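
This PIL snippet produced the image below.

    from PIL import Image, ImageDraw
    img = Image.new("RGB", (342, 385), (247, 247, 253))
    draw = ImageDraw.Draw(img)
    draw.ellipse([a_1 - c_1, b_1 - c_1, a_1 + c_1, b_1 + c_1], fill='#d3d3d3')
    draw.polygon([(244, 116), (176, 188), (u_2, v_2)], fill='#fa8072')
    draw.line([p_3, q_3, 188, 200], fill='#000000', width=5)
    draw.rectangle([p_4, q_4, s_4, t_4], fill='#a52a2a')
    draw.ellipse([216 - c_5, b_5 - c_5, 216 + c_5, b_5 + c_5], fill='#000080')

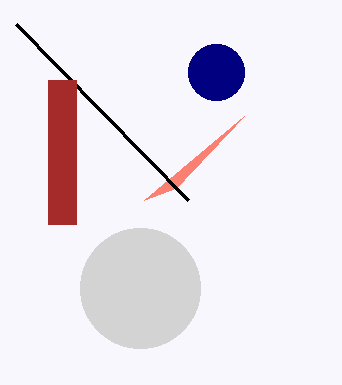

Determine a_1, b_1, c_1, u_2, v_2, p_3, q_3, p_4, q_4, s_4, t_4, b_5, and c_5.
a_1 = 140
b_1 = 288
c_1 = 60
u_2 = 144
v_2 = 200
p_3 = 16
q_3 = 24
p_4 = 48
q_4 = 80
s_4 = 76
t_4 = 224
b_5 = 72
c_5 = 28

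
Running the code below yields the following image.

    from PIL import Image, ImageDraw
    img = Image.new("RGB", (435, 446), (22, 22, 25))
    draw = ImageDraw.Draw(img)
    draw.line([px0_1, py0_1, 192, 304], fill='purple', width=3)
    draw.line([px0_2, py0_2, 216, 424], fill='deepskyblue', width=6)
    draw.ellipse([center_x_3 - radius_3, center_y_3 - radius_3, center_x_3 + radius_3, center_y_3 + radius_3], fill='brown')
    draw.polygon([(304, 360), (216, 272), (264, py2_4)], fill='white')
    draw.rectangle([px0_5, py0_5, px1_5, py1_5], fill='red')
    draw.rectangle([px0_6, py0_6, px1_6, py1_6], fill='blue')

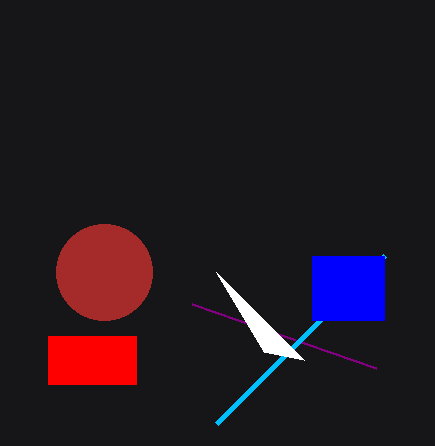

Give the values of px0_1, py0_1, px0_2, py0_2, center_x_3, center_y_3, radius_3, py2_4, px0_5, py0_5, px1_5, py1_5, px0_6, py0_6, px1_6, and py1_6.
px0_1 = 376; py0_1 = 368; px0_2 = 384; py0_2 = 256; center_x_3 = 104; center_y_3 = 272; radius_3 = 48; py2_4 = 352; px0_5 = 48; py0_5 = 336; px1_5 = 136; py1_5 = 384; px0_6 = 312; py0_6 = 256; px1_6 = 384; py1_6 = 320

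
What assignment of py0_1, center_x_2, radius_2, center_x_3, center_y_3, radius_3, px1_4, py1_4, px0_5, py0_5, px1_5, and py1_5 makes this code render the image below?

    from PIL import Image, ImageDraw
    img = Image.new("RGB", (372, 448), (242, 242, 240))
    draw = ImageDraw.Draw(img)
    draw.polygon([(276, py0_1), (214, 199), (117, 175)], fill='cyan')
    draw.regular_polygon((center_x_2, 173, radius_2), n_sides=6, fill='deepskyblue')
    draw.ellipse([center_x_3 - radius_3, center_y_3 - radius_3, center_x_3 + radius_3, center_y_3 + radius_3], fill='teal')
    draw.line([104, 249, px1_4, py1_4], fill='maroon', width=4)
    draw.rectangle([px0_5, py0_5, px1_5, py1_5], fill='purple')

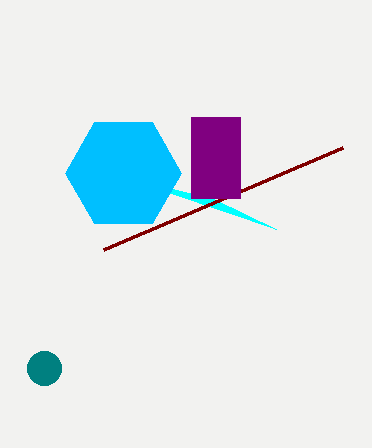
py0_1 = 229, center_x_2 = 123, radius_2 = 58, center_x_3 = 44, center_y_3 = 368, radius_3 = 17, px1_4 = 343, py1_4 = 147, px0_5 = 191, py0_5 = 117, px1_5 = 240, py1_5 = 198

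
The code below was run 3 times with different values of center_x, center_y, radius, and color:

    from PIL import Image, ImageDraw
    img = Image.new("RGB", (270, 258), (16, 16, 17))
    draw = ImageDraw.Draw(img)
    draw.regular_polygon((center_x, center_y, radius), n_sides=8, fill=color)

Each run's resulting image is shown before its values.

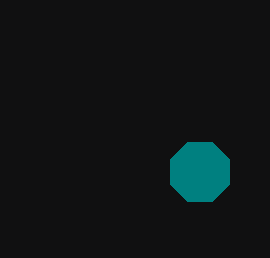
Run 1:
center_x = 200
center_y = 172
radius = 32
color = 'teal'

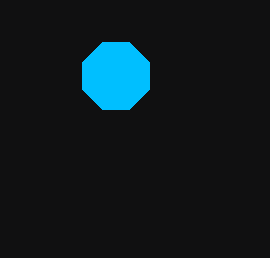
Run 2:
center_x = 116; center_y = 76; radius = 36; color = 'deepskyblue'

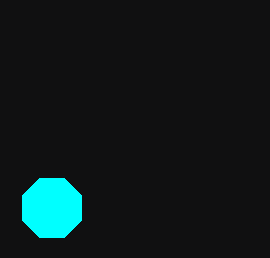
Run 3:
center_x = 52
center_y = 208
radius = 32
color = 'cyan'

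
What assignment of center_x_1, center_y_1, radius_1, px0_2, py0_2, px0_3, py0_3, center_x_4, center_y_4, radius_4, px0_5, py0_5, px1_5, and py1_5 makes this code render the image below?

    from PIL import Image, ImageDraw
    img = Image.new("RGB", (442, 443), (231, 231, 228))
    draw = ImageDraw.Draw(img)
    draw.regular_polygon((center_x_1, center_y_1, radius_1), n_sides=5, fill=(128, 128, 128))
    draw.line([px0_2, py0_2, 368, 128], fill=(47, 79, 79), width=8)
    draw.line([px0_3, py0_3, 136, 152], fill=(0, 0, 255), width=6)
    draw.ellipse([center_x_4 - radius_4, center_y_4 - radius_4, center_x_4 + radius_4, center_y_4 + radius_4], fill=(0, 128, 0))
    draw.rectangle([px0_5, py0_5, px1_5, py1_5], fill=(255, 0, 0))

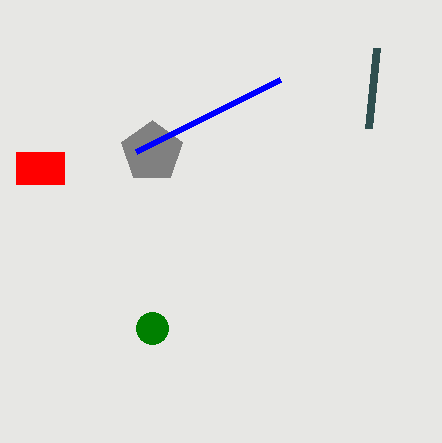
center_x_1 = 152
center_y_1 = 152
radius_1 = 32
px0_2 = 376
py0_2 = 48
px0_3 = 280
py0_3 = 80
center_x_4 = 152
center_y_4 = 328
radius_4 = 16
px0_5 = 16
py0_5 = 152
px1_5 = 64
py1_5 = 184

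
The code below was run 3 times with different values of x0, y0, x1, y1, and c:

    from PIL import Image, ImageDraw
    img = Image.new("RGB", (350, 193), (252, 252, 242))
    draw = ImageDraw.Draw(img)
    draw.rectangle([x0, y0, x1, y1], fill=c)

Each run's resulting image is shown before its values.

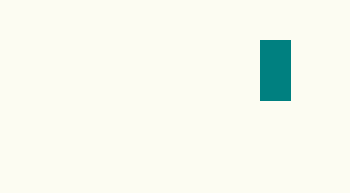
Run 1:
x0 = 260; y0 = 40; x1 = 290; y1 = 100; c = 'teal'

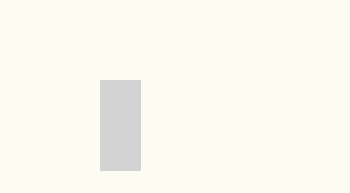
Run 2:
x0 = 100, y0 = 80, x1 = 140, y1 = 170, c = 'lightgray'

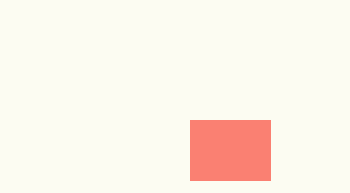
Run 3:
x0 = 190, y0 = 120, x1 = 270, y1 = 180, c = 'salmon'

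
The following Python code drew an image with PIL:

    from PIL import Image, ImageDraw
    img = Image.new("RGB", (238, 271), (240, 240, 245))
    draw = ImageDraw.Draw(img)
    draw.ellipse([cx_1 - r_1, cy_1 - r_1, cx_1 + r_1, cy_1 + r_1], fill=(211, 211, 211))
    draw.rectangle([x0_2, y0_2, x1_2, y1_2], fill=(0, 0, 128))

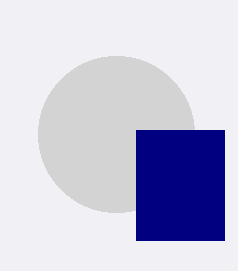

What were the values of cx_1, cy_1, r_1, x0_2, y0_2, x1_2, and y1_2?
cx_1 = 116, cy_1 = 134, r_1 = 78, x0_2 = 136, y0_2 = 130, x1_2 = 224, y1_2 = 240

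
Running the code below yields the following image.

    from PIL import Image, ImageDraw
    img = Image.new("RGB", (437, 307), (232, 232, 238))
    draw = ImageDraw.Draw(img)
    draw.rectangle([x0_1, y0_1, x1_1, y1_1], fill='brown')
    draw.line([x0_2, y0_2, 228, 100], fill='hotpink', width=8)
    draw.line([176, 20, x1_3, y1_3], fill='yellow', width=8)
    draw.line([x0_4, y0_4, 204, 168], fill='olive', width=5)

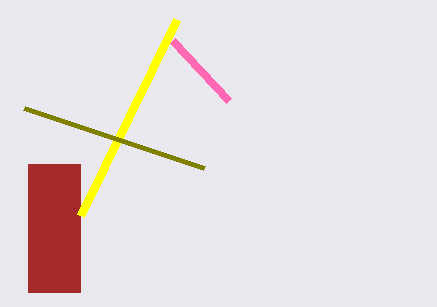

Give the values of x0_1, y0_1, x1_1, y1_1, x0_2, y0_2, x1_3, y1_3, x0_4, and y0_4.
x0_1 = 28
y0_1 = 164
x1_1 = 80
y1_1 = 292
x0_2 = 172
y0_2 = 40
x1_3 = 80
y1_3 = 216
x0_4 = 24
y0_4 = 108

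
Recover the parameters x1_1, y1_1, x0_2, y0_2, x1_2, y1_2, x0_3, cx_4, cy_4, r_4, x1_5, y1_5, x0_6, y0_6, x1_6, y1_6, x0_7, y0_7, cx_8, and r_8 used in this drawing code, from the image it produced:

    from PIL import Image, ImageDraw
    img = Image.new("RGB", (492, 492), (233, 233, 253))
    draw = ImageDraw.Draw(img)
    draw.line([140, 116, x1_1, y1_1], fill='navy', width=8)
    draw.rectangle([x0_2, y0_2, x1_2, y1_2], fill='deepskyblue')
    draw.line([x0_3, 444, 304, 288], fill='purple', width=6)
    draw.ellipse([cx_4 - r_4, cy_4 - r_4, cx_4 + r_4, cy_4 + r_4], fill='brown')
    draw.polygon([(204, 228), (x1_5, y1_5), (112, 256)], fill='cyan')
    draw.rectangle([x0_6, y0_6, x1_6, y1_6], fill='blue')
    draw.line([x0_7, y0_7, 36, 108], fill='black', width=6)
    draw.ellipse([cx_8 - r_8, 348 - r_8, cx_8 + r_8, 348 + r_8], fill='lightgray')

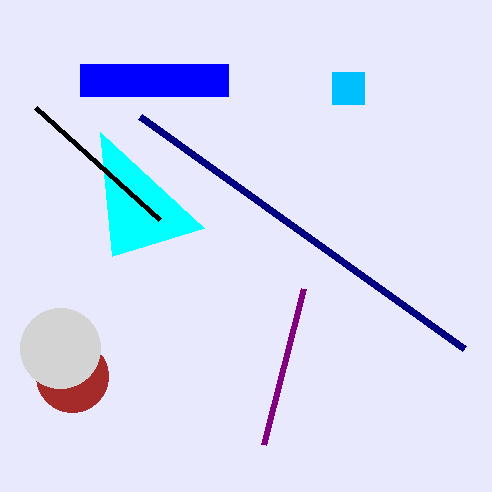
x1_1 = 464
y1_1 = 348
x0_2 = 332
y0_2 = 72
x1_2 = 364
y1_2 = 104
x0_3 = 264
cx_4 = 72
cy_4 = 376
r_4 = 36
x1_5 = 100
y1_5 = 132
x0_6 = 80
y0_6 = 64
x1_6 = 228
y1_6 = 96
x0_7 = 160
y0_7 = 220
cx_8 = 60
r_8 = 40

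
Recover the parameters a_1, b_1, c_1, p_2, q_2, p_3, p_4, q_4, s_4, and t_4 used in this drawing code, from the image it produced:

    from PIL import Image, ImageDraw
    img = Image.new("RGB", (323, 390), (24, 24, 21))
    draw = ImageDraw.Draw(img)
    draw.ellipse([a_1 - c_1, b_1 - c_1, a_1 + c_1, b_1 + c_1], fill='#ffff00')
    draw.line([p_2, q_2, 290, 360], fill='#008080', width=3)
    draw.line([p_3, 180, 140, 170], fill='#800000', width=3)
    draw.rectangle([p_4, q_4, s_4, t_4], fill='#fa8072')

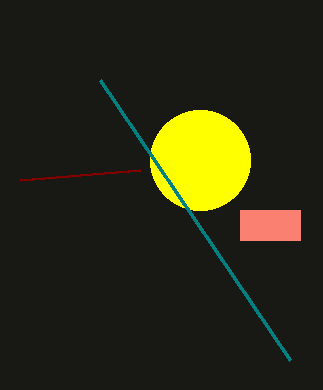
a_1 = 200; b_1 = 160; c_1 = 50; p_2 = 100; q_2 = 80; p_3 = 20; p_4 = 240; q_4 = 210; s_4 = 300; t_4 = 240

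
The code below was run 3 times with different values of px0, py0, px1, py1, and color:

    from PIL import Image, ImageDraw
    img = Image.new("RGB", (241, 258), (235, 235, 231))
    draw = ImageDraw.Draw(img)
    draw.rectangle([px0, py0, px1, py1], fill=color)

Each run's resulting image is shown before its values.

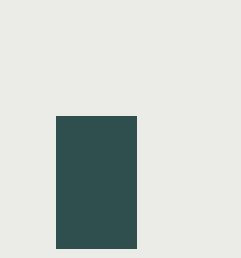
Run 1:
px0 = 56; py0 = 116; px1 = 136; py1 = 248; color = 'darkslategray'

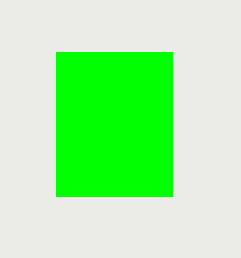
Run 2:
px0 = 56, py0 = 52, px1 = 172, py1 = 196, color = 'lime'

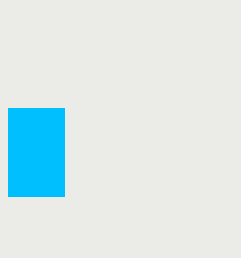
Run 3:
px0 = 8
py0 = 108
px1 = 64
py1 = 196
color = 'deepskyblue'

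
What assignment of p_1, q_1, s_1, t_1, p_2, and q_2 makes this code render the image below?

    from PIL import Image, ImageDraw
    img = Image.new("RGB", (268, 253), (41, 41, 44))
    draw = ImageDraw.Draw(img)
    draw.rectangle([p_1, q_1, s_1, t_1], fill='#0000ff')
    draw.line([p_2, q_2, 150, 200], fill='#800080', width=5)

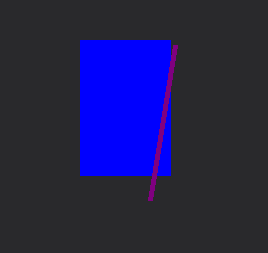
p_1 = 80, q_1 = 40, s_1 = 170, t_1 = 175, p_2 = 175, q_2 = 45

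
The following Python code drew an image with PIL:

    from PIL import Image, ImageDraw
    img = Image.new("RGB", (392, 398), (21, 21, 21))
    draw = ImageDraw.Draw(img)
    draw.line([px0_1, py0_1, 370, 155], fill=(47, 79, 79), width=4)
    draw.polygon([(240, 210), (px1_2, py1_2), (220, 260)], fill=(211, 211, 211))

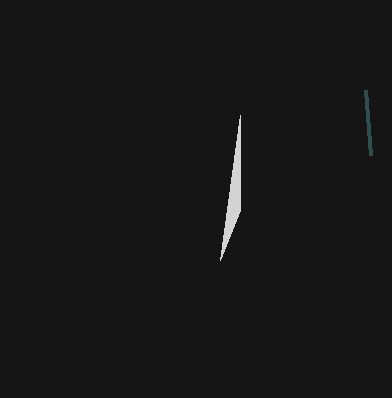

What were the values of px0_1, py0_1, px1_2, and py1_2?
px0_1 = 365, py0_1 = 90, px1_2 = 240, py1_2 = 115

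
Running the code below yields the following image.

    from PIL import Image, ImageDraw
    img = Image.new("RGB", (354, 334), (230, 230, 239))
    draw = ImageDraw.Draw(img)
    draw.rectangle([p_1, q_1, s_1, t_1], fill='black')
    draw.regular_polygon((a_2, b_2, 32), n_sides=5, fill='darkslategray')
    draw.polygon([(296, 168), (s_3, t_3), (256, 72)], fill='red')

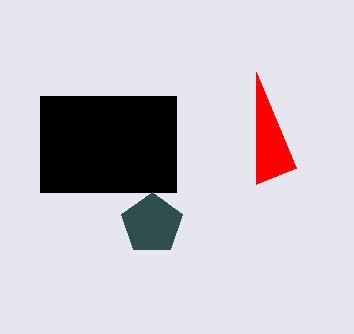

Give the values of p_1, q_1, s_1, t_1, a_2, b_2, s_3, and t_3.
p_1 = 40
q_1 = 96
s_1 = 176
t_1 = 192
a_2 = 152
b_2 = 224
s_3 = 256
t_3 = 184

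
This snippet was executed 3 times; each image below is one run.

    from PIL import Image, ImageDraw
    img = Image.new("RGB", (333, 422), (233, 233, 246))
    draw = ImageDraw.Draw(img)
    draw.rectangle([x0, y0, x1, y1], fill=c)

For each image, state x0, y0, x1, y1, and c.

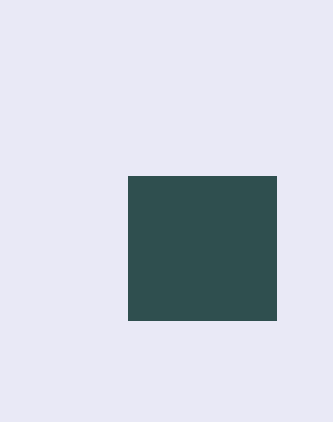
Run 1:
x0 = 128; y0 = 176; x1 = 276; y1 = 320; c = 'darkslategray'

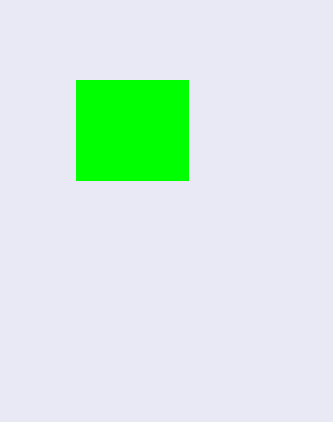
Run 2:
x0 = 76
y0 = 80
x1 = 188
y1 = 180
c = 'lime'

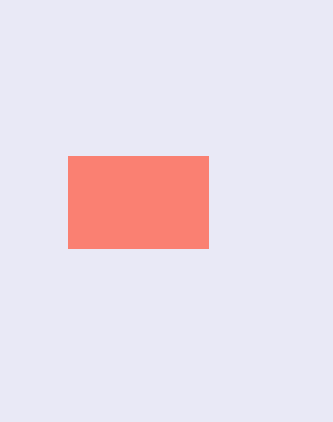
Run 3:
x0 = 68, y0 = 156, x1 = 208, y1 = 248, c = 'salmon'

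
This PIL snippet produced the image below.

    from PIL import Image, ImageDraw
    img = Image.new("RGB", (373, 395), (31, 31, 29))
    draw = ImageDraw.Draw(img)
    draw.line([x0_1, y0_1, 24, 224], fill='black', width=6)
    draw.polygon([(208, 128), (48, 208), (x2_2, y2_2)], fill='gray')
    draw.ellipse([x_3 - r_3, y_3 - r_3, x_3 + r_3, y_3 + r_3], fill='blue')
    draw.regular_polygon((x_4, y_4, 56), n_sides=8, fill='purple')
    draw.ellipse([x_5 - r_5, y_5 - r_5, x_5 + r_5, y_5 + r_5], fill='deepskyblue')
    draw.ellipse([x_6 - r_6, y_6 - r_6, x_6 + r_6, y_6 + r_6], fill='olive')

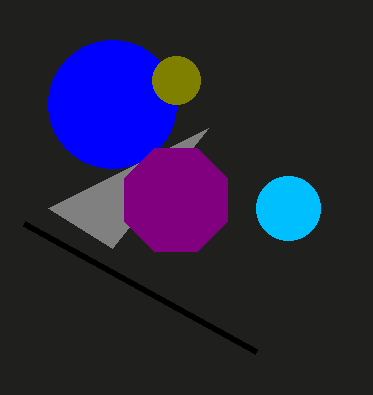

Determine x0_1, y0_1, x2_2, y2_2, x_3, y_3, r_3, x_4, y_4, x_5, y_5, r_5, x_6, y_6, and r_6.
x0_1 = 256; y0_1 = 352; x2_2 = 112; y2_2 = 248; x_3 = 112; y_3 = 104; r_3 = 64; x_4 = 176; y_4 = 200; x_5 = 288; y_5 = 208; r_5 = 32; x_6 = 176; y_6 = 80; r_6 = 24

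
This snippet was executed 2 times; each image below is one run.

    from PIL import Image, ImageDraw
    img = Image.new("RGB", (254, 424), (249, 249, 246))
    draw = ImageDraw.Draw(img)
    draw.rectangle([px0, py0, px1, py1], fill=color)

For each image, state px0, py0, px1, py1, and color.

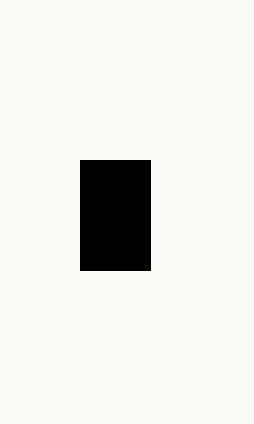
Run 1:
px0 = 80; py0 = 160; px1 = 150; py1 = 270; color = 'black'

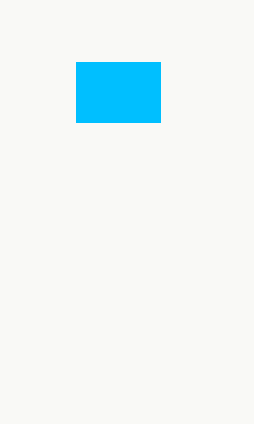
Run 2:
px0 = 76; py0 = 62; px1 = 160; py1 = 122; color = 'deepskyblue'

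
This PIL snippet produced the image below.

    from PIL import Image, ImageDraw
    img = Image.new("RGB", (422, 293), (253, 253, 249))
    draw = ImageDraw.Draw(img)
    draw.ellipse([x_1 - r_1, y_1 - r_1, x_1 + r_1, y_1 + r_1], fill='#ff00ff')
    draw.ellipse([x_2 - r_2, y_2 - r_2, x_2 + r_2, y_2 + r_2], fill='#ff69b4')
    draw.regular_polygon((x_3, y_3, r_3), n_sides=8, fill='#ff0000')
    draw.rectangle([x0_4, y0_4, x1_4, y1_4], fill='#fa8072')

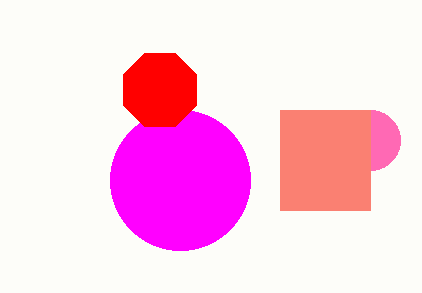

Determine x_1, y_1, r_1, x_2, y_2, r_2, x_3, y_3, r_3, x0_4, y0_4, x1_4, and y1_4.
x_1 = 180, y_1 = 180, r_1 = 70, x_2 = 370, y_2 = 140, r_2 = 30, x_3 = 160, y_3 = 90, r_3 = 40, x0_4 = 280, y0_4 = 110, x1_4 = 370, y1_4 = 210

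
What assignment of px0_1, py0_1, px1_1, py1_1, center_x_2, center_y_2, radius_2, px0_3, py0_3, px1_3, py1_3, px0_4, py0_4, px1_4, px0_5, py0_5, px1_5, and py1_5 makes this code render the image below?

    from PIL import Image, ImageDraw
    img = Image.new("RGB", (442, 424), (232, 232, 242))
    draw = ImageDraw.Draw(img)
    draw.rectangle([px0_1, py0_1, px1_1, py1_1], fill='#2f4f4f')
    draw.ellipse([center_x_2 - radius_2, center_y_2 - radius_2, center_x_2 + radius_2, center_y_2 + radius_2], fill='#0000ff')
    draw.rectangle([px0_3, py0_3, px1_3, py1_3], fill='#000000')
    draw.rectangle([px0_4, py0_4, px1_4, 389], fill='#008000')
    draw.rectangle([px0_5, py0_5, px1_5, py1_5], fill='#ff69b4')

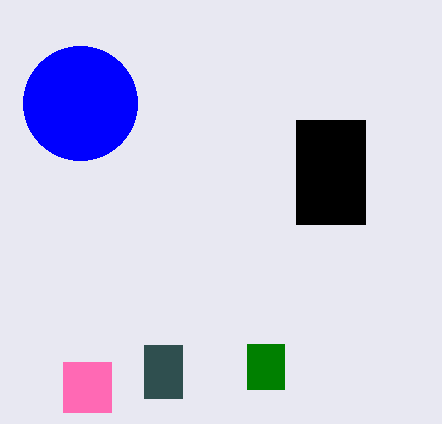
px0_1 = 144, py0_1 = 345, px1_1 = 182, py1_1 = 398, center_x_2 = 80, center_y_2 = 103, radius_2 = 57, px0_3 = 296, py0_3 = 120, px1_3 = 365, py1_3 = 224, px0_4 = 247, py0_4 = 344, px1_4 = 284, px0_5 = 63, py0_5 = 362, px1_5 = 111, py1_5 = 412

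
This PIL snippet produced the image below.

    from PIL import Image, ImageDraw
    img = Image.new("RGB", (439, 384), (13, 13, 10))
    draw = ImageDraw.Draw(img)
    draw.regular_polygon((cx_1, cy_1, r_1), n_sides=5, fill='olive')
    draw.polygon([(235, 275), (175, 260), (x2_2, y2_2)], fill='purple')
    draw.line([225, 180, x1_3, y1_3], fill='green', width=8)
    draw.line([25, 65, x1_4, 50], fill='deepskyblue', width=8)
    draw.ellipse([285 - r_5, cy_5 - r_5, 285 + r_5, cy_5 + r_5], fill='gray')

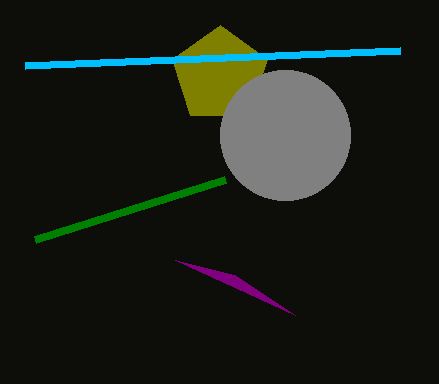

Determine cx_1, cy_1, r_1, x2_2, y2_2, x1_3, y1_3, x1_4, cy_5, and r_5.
cx_1 = 220; cy_1 = 75; r_1 = 50; x2_2 = 295; y2_2 = 315; x1_3 = 35; y1_3 = 240; x1_4 = 400; cy_5 = 135; r_5 = 65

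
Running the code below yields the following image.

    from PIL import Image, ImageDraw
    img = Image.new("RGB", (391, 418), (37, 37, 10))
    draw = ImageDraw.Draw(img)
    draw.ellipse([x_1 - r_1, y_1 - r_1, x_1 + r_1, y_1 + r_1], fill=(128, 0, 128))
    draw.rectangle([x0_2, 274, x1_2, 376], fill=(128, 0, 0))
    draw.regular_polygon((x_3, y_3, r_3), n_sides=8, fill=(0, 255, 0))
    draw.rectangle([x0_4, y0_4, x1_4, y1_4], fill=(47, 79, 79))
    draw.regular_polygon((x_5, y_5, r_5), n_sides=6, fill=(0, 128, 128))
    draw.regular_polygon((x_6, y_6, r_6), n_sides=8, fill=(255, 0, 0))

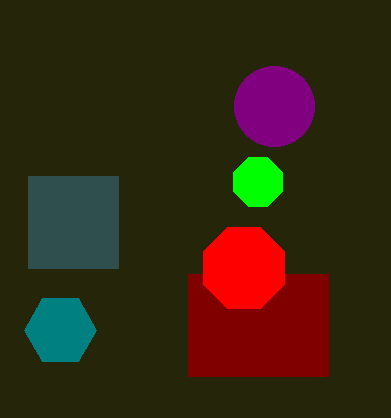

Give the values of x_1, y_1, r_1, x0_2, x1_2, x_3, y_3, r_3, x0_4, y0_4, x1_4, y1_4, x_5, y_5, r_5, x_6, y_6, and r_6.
x_1 = 274, y_1 = 106, r_1 = 40, x0_2 = 188, x1_2 = 328, x_3 = 258, y_3 = 182, r_3 = 26, x0_4 = 28, y0_4 = 176, x1_4 = 118, y1_4 = 268, x_5 = 60, y_5 = 330, r_5 = 36, x_6 = 244, y_6 = 268, r_6 = 44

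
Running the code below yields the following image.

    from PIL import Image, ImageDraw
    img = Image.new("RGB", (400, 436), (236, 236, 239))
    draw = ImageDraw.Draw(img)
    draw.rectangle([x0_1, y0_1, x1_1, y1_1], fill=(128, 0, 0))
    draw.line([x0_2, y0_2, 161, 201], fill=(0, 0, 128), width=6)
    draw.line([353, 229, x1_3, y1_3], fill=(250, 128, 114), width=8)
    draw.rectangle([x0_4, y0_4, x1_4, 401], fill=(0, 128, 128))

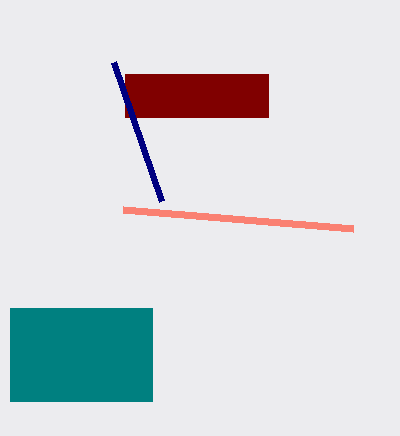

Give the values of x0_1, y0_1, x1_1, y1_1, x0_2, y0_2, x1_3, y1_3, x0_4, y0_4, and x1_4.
x0_1 = 125
y0_1 = 74
x1_1 = 268
y1_1 = 117
x0_2 = 113
y0_2 = 62
x1_3 = 123
y1_3 = 210
x0_4 = 10
y0_4 = 308
x1_4 = 152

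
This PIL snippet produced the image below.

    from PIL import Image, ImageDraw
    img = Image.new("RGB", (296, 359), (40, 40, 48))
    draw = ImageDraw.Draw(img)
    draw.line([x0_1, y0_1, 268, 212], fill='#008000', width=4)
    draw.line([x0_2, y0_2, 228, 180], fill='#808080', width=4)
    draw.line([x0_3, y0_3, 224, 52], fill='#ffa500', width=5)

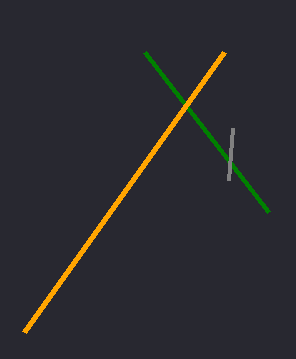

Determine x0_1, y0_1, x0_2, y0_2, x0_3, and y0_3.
x0_1 = 144; y0_1 = 52; x0_2 = 232; y0_2 = 128; x0_3 = 24; y0_3 = 332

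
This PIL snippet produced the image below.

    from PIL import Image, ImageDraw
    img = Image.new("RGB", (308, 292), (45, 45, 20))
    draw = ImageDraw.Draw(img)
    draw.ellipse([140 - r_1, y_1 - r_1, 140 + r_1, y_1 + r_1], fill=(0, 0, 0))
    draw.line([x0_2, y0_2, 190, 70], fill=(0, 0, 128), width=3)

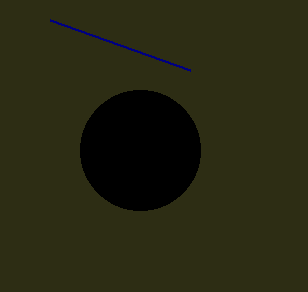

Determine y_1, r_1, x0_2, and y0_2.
y_1 = 150, r_1 = 60, x0_2 = 50, y0_2 = 20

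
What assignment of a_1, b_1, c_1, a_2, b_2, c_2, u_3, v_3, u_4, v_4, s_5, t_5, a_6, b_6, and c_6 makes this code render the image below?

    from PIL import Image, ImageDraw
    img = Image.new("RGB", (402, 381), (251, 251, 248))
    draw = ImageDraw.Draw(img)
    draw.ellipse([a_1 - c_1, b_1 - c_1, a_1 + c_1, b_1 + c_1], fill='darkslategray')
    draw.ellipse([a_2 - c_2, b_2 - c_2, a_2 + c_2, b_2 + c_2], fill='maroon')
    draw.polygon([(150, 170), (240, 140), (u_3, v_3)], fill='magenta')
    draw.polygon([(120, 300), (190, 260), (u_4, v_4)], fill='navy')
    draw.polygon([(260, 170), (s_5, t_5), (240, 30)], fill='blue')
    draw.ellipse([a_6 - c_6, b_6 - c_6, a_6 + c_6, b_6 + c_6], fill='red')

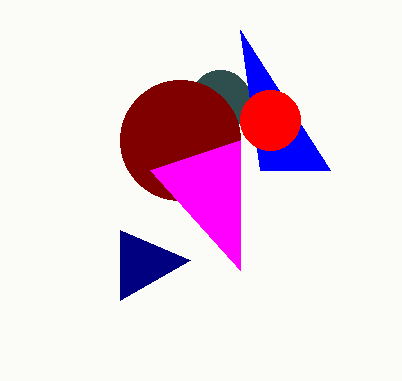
a_1 = 220, b_1 = 100, c_1 = 30, a_2 = 180, b_2 = 140, c_2 = 60, u_3 = 240, v_3 = 270, u_4 = 120, v_4 = 230, s_5 = 330, t_5 = 170, a_6 = 270, b_6 = 120, c_6 = 30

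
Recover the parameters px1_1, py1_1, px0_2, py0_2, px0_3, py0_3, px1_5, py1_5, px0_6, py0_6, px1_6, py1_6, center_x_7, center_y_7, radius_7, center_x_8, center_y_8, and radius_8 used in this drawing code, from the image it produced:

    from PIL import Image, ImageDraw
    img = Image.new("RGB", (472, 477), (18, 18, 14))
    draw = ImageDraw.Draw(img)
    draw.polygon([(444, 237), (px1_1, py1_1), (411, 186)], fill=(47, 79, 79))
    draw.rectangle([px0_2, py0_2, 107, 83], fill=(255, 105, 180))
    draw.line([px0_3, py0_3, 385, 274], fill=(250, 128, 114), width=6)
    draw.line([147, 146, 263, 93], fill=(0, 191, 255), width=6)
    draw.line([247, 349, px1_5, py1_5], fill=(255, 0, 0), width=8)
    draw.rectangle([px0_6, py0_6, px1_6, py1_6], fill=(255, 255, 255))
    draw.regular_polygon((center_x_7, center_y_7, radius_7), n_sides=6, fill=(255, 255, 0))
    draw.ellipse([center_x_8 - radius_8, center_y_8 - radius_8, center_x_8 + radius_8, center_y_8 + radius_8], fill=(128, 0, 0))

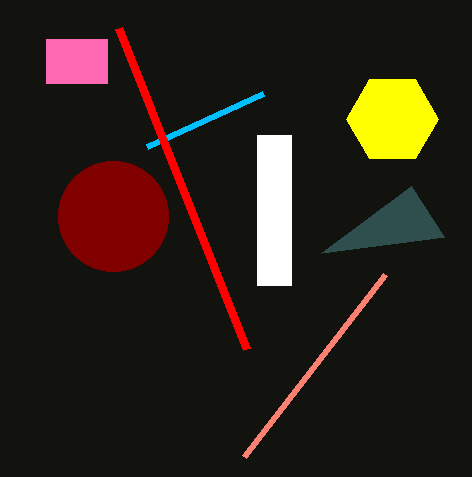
px1_1 = 321; py1_1 = 253; px0_2 = 46; py0_2 = 39; px0_3 = 244; py0_3 = 456; px1_5 = 119; py1_5 = 28; px0_6 = 257; py0_6 = 135; px1_6 = 291; py1_6 = 285; center_x_7 = 392; center_y_7 = 119; radius_7 = 46; center_x_8 = 113; center_y_8 = 216; radius_8 = 55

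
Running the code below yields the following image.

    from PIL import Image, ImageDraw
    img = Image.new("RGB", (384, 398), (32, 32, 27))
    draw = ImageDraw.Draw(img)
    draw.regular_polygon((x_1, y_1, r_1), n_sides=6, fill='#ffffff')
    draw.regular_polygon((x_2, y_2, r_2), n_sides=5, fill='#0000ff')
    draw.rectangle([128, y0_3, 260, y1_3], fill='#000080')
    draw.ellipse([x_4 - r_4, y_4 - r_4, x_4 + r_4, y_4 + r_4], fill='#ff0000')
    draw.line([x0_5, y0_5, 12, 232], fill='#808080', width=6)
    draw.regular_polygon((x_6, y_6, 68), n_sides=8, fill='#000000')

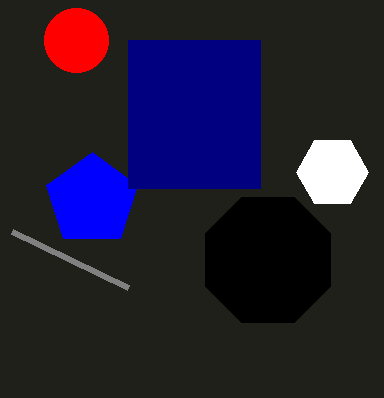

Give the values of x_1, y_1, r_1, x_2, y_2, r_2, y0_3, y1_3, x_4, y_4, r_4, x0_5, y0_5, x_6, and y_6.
x_1 = 332; y_1 = 172; r_1 = 36; x_2 = 92; y_2 = 200; r_2 = 48; y0_3 = 40; y1_3 = 188; x_4 = 76; y_4 = 40; r_4 = 32; x0_5 = 128; y0_5 = 288; x_6 = 268; y_6 = 260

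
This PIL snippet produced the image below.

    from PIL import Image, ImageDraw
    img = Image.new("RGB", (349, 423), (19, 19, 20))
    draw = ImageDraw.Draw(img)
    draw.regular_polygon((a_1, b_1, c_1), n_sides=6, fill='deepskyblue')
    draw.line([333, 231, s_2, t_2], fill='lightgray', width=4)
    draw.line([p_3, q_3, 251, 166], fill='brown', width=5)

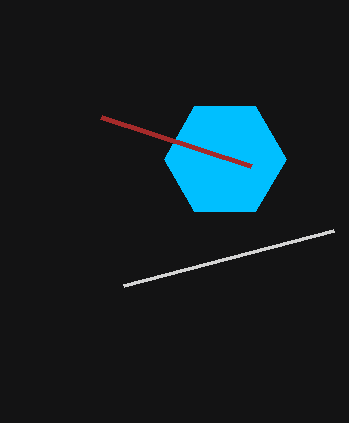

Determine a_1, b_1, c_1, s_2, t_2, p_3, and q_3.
a_1 = 225, b_1 = 159, c_1 = 61, s_2 = 123, t_2 = 286, p_3 = 101, q_3 = 117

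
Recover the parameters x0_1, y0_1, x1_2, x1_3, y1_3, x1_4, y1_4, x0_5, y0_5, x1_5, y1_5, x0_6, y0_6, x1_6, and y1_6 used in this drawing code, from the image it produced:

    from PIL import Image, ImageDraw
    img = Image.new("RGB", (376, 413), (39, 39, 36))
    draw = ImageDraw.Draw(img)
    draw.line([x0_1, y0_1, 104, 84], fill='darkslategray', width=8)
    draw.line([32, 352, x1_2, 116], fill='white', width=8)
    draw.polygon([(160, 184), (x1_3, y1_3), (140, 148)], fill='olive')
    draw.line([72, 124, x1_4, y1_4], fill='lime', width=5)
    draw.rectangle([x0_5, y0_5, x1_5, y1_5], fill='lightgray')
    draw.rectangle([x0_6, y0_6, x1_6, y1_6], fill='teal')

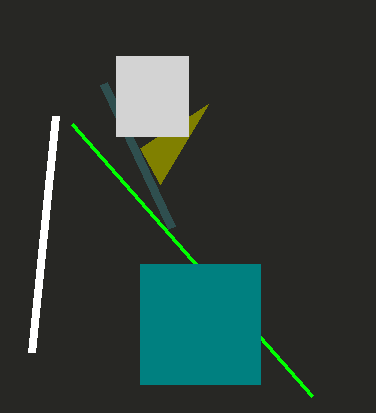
x0_1 = 172; y0_1 = 228; x1_2 = 56; x1_3 = 208; y1_3 = 104; x1_4 = 312; y1_4 = 396; x0_5 = 116; y0_5 = 56; x1_5 = 188; y1_5 = 136; x0_6 = 140; y0_6 = 264; x1_6 = 260; y1_6 = 384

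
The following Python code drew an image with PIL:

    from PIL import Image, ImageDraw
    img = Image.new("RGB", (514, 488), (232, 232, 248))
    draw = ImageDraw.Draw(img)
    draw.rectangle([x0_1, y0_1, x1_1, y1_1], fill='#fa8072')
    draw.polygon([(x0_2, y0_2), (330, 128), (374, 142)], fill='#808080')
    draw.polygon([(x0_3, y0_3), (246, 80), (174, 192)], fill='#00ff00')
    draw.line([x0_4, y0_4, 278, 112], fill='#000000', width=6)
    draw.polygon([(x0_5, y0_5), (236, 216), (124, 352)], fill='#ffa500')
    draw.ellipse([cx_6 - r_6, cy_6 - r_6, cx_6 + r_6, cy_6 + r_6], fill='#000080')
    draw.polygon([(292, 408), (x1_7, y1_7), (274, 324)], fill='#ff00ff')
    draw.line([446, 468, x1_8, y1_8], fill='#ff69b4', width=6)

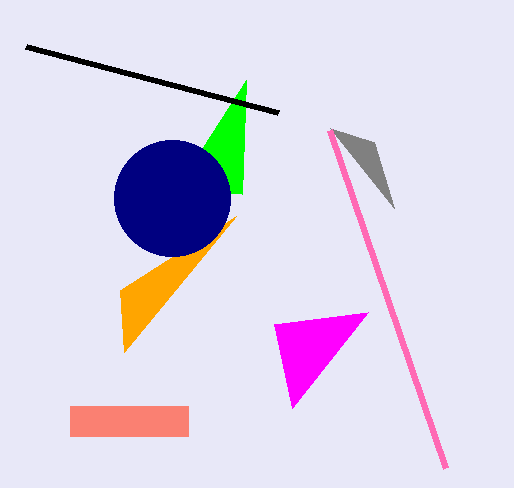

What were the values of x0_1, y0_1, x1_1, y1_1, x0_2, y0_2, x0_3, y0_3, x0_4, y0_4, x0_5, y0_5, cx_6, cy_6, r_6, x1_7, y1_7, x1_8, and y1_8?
x0_1 = 70
y0_1 = 406
x1_1 = 188
y1_1 = 436
x0_2 = 394
y0_2 = 208
x0_3 = 242
y0_3 = 194
x0_4 = 26
y0_4 = 46
x0_5 = 120
y0_5 = 290
cx_6 = 172
cy_6 = 198
r_6 = 58
x1_7 = 368
y1_7 = 312
x1_8 = 330
y1_8 = 130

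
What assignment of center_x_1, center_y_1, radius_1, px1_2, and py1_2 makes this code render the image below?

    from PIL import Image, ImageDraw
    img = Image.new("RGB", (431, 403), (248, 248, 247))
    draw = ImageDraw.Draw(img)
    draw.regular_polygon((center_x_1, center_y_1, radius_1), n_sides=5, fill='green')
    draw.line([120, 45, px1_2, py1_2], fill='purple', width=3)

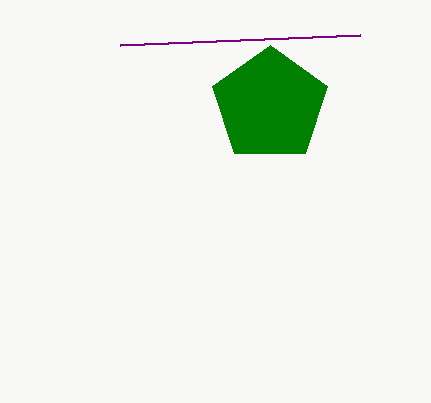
center_x_1 = 270
center_y_1 = 105
radius_1 = 60
px1_2 = 360
py1_2 = 35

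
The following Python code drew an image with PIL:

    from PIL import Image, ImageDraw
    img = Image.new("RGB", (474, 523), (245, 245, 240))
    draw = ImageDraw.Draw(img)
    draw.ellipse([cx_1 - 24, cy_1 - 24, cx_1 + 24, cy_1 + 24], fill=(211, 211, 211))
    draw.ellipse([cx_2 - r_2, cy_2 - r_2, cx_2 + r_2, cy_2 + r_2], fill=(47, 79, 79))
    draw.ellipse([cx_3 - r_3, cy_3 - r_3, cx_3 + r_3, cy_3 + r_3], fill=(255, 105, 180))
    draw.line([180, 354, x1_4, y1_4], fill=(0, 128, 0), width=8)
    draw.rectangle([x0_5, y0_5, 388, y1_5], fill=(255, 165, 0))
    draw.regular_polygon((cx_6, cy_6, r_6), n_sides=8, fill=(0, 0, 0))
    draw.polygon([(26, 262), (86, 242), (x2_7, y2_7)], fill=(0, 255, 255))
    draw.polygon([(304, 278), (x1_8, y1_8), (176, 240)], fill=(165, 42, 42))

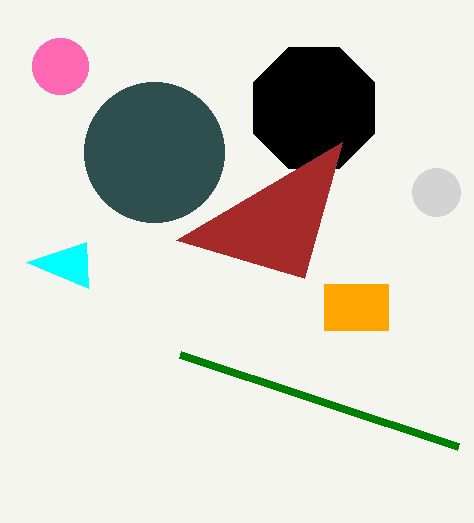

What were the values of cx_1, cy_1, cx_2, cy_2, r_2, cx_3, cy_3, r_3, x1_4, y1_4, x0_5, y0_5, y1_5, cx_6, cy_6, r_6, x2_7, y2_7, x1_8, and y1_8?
cx_1 = 436; cy_1 = 192; cx_2 = 154; cy_2 = 152; r_2 = 70; cx_3 = 60; cy_3 = 66; r_3 = 28; x1_4 = 458; y1_4 = 446; x0_5 = 324; y0_5 = 284; y1_5 = 330; cx_6 = 314; cy_6 = 108; r_6 = 66; x2_7 = 88; y2_7 = 288; x1_8 = 342; y1_8 = 142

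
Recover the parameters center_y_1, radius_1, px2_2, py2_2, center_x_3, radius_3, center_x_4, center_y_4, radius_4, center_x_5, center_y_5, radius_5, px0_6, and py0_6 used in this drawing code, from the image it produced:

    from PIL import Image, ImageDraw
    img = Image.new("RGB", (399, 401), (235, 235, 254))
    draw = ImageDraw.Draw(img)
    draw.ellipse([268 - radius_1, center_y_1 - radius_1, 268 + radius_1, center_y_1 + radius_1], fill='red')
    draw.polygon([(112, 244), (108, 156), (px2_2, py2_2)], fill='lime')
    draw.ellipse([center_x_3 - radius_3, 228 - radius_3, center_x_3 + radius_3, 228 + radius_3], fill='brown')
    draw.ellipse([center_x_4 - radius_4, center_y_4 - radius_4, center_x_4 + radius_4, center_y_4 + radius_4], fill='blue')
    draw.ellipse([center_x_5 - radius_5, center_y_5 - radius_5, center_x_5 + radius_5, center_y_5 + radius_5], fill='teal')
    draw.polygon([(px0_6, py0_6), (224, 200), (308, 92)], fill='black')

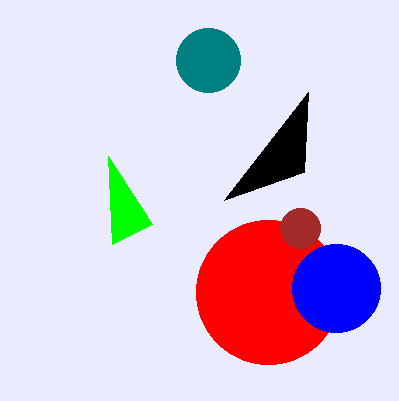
center_y_1 = 292
radius_1 = 72
px2_2 = 152
py2_2 = 224
center_x_3 = 300
radius_3 = 20
center_x_4 = 336
center_y_4 = 288
radius_4 = 44
center_x_5 = 208
center_y_5 = 60
radius_5 = 32
px0_6 = 304
py0_6 = 172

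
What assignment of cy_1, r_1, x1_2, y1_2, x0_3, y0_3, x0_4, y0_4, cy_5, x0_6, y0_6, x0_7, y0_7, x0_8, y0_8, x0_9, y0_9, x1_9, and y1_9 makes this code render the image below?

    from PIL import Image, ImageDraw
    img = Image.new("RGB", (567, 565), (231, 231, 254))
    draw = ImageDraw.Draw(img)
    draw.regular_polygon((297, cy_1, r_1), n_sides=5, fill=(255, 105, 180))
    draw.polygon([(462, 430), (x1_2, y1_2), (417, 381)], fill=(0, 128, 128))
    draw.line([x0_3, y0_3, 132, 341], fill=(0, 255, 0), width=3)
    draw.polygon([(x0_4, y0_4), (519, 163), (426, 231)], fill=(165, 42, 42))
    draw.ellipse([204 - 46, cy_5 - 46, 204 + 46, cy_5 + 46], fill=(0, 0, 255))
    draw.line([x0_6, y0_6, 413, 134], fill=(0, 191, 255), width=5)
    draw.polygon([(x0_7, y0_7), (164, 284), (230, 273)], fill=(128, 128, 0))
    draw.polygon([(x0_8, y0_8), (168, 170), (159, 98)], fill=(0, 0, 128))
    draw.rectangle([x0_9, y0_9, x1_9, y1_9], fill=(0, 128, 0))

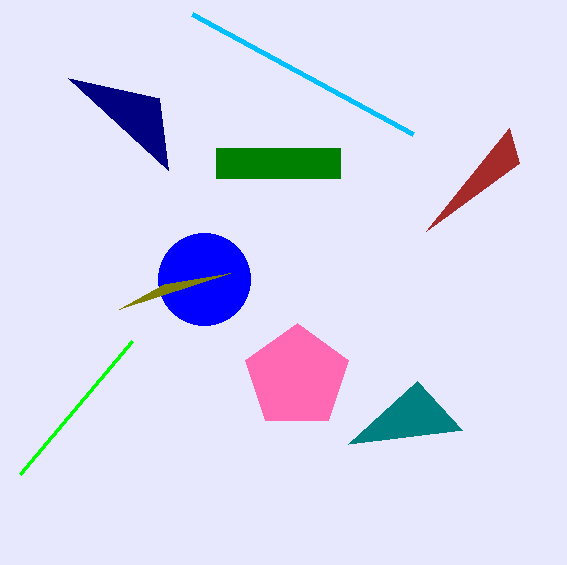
cy_1 = 377
r_1 = 54
x1_2 = 348
y1_2 = 444
x0_3 = 20
y0_3 = 474
x0_4 = 509
y0_4 = 128
cy_5 = 279
x0_6 = 192
y0_6 = 14
x0_7 = 119
y0_7 = 309
x0_8 = 68
y0_8 = 78
x0_9 = 216
y0_9 = 148
x1_9 = 340
y1_9 = 178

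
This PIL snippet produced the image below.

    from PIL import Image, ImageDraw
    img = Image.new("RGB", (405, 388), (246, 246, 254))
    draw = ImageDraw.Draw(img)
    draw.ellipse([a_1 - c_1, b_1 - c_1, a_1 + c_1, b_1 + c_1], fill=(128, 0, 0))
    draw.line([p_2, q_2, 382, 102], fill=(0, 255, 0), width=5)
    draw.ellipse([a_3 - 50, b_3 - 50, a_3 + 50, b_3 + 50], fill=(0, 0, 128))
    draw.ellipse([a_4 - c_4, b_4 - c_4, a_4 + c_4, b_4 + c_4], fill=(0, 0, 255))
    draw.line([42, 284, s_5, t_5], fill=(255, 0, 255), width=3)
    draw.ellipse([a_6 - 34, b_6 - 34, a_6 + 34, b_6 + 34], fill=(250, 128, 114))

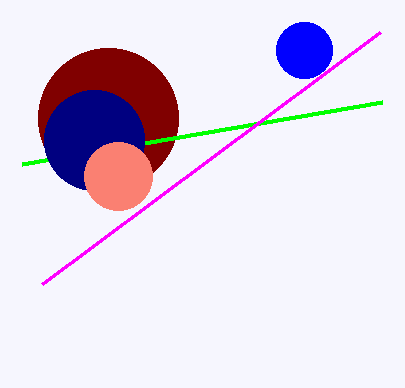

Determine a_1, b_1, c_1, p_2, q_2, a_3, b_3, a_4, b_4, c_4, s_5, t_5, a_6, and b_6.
a_1 = 108; b_1 = 118; c_1 = 70; p_2 = 22; q_2 = 164; a_3 = 94; b_3 = 140; a_4 = 304; b_4 = 50; c_4 = 28; s_5 = 380; t_5 = 32; a_6 = 118; b_6 = 176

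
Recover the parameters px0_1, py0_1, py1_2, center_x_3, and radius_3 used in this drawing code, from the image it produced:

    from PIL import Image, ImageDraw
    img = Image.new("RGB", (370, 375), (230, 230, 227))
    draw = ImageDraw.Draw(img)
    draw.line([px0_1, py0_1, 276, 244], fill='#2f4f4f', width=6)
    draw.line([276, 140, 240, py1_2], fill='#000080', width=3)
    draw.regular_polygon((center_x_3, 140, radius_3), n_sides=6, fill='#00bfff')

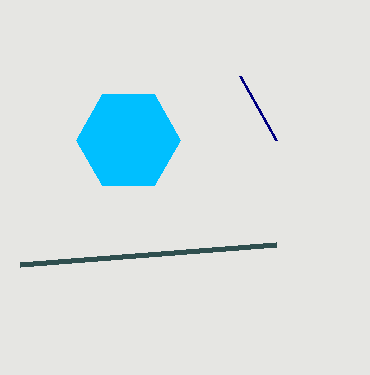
px0_1 = 20; py0_1 = 264; py1_2 = 76; center_x_3 = 128; radius_3 = 52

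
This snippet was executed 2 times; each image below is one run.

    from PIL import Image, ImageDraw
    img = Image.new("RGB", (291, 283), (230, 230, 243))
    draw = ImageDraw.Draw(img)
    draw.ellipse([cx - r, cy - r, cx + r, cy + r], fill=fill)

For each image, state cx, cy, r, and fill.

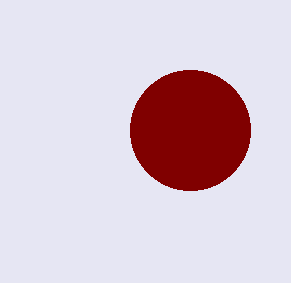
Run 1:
cx = 190
cy = 130
r = 60
fill = 'maroon'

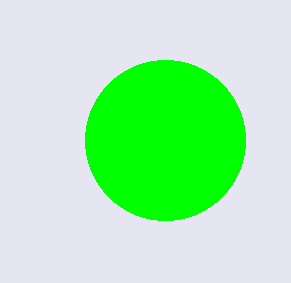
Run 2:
cx = 165
cy = 140
r = 80
fill = 'lime'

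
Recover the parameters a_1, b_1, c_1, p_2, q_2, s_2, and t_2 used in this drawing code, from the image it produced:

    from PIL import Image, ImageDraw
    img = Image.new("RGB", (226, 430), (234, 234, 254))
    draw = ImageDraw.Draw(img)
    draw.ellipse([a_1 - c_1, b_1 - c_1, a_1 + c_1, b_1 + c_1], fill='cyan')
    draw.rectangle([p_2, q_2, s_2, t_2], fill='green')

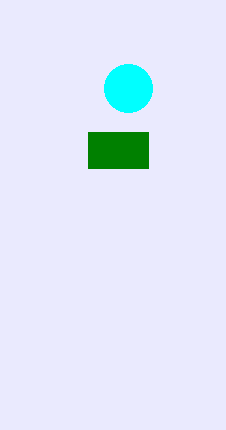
a_1 = 128, b_1 = 88, c_1 = 24, p_2 = 88, q_2 = 132, s_2 = 148, t_2 = 168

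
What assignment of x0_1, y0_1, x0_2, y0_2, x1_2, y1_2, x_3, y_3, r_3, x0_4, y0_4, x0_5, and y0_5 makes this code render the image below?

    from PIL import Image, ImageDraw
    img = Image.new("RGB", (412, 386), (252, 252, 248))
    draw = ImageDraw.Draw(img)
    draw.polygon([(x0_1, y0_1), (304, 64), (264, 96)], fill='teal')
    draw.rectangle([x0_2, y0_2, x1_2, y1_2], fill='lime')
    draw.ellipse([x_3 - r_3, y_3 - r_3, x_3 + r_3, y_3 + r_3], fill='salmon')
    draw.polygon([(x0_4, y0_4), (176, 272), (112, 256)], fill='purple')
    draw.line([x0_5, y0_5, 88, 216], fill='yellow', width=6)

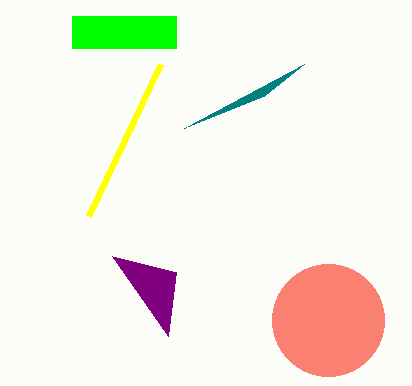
x0_1 = 184
y0_1 = 128
x0_2 = 72
y0_2 = 16
x1_2 = 176
y1_2 = 48
x_3 = 328
y_3 = 320
r_3 = 56
x0_4 = 168
y0_4 = 336
x0_5 = 160
y0_5 = 64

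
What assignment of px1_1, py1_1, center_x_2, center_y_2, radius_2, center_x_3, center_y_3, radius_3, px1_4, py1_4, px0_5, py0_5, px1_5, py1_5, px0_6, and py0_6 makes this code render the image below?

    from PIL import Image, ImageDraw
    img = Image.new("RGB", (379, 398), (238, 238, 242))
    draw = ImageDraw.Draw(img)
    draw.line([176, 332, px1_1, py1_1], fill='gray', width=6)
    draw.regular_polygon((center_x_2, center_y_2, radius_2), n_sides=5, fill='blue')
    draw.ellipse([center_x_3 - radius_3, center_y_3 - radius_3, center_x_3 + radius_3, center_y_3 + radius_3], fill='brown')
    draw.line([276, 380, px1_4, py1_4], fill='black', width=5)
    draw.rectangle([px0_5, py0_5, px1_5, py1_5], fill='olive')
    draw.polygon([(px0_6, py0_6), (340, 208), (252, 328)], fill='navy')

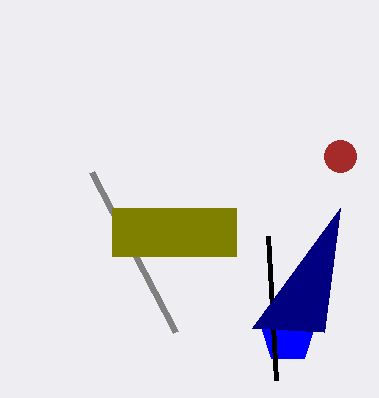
px1_1 = 92, py1_1 = 172, center_x_2 = 288, center_y_2 = 336, radius_2 = 28, center_x_3 = 340, center_y_3 = 156, radius_3 = 16, px1_4 = 268, py1_4 = 236, px0_5 = 112, py0_5 = 208, px1_5 = 236, py1_5 = 256, px0_6 = 324, py0_6 = 332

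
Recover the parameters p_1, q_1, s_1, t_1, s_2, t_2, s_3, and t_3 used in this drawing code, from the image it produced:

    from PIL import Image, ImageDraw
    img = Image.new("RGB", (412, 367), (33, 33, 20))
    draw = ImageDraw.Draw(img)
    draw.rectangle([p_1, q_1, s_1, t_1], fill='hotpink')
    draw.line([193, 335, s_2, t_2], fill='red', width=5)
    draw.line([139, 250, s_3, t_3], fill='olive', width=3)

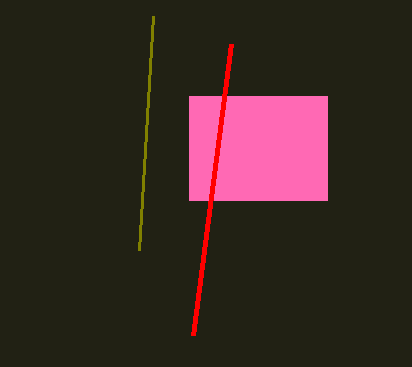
p_1 = 189, q_1 = 96, s_1 = 327, t_1 = 200, s_2 = 231, t_2 = 44, s_3 = 153, t_3 = 16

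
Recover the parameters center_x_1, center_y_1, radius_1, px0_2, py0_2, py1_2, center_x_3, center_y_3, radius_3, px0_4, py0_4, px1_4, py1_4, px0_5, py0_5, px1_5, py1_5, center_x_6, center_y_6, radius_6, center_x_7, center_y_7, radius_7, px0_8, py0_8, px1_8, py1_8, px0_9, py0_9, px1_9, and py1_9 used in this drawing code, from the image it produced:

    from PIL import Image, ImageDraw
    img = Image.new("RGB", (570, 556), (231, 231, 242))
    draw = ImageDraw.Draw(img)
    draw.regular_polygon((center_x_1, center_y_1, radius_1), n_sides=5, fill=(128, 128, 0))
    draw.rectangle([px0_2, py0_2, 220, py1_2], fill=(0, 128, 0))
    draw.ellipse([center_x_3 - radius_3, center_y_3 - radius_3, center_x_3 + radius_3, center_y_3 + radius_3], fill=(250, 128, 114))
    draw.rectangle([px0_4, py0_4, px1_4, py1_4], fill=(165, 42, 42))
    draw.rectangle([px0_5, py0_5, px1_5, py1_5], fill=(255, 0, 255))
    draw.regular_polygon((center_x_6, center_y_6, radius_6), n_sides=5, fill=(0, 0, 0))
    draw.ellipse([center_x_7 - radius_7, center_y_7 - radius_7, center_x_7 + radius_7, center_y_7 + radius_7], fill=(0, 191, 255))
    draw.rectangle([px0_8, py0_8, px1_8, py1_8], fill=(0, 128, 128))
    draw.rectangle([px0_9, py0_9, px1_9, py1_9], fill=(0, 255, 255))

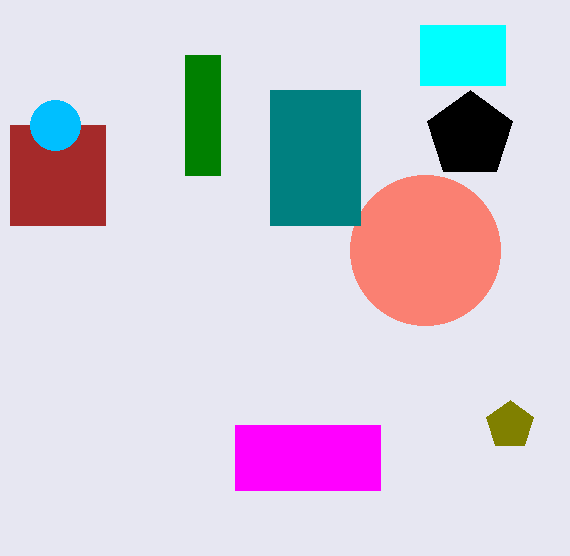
center_x_1 = 510; center_y_1 = 425; radius_1 = 25; px0_2 = 185; py0_2 = 55; py1_2 = 175; center_x_3 = 425; center_y_3 = 250; radius_3 = 75; px0_4 = 10; py0_4 = 125; px1_4 = 105; py1_4 = 225; px0_5 = 235; py0_5 = 425; px1_5 = 380; py1_5 = 490; center_x_6 = 470; center_y_6 = 135; radius_6 = 45; center_x_7 = 55; center_y_7 = 125; radius_7 = 25; px0_8 = 270; py0_8 = 90; px1_8 = 360; py1_8 = 225; px0_9 = 420; py0_9 = 25; px1_9 = 505; py1_9 = 85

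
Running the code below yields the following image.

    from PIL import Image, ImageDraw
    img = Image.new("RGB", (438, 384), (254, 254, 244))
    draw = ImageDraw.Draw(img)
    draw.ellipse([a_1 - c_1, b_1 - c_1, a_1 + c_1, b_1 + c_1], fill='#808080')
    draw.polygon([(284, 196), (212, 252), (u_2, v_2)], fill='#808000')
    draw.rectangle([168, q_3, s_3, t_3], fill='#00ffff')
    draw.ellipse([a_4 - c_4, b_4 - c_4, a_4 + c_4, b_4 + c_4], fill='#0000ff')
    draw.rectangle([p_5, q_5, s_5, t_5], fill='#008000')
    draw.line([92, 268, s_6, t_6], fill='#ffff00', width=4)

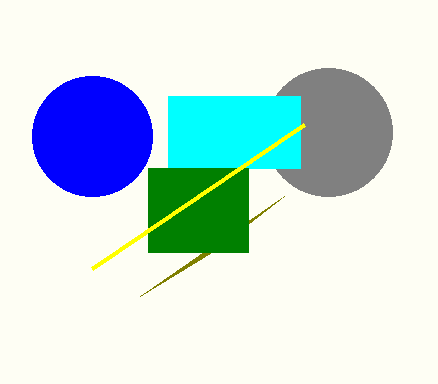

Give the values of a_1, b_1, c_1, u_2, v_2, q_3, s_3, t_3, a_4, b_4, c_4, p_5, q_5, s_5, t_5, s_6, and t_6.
a_1 = 328
b_1 = 132
c_1 = 64
u_2 = 140
v_2 = 296
q_3 = 96
s_3 = 300
t_3 = 168
a_4 = 92
b_4 = 136
c_4 = 60
p_5 = 148
q_5 = 168
s_5 = 248
t_5 = 252
s_6 = 304
t_6 = 124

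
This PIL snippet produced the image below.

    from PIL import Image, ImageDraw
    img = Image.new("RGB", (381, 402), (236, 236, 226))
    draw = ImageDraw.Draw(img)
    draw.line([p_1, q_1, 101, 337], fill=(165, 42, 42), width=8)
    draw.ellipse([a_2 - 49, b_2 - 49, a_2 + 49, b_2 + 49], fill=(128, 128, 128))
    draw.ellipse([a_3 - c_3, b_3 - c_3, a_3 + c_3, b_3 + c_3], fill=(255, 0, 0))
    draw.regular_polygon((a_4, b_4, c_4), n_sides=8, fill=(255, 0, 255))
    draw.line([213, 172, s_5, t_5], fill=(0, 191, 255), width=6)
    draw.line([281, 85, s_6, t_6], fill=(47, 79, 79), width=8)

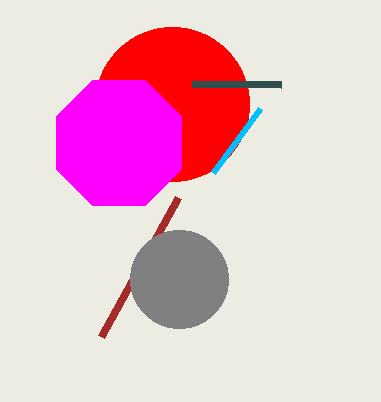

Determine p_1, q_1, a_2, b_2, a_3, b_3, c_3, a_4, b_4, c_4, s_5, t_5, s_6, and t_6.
p_1 = 178
q_1 = 198
a_2 = 179
b_2 = 279
a_3 = 172
b_3 = 104
c_3 = 77
a_4 = 119
b_4 = 143
c_4 = 68
s_5 = 260
t_5 = 108
s_6 = 192
t_6 = 84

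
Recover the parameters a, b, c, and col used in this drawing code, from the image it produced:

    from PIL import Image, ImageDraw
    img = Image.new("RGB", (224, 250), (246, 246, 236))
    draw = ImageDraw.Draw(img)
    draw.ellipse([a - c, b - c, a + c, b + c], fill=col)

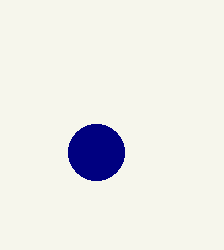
a = 96
b = 152
c = 28
col = 'navy'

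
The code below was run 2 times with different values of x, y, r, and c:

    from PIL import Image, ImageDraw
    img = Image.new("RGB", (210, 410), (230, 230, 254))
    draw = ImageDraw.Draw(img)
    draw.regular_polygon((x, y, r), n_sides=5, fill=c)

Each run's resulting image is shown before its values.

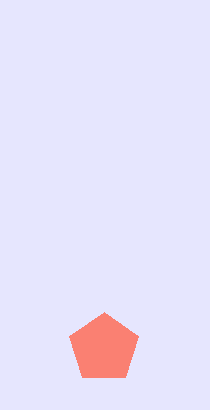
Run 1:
x = 104; y = 348; r = 36; c = 'salmon'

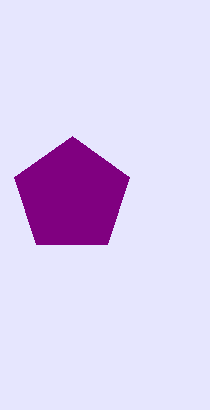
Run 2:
x = 72
y = 196
r = 60
c = 'purple'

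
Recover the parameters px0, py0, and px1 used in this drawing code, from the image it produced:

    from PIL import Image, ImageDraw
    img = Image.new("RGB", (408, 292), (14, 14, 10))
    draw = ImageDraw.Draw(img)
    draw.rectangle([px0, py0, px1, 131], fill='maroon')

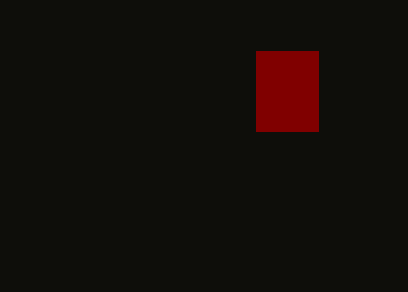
px0 = 256
py0 = 51
px1 = 318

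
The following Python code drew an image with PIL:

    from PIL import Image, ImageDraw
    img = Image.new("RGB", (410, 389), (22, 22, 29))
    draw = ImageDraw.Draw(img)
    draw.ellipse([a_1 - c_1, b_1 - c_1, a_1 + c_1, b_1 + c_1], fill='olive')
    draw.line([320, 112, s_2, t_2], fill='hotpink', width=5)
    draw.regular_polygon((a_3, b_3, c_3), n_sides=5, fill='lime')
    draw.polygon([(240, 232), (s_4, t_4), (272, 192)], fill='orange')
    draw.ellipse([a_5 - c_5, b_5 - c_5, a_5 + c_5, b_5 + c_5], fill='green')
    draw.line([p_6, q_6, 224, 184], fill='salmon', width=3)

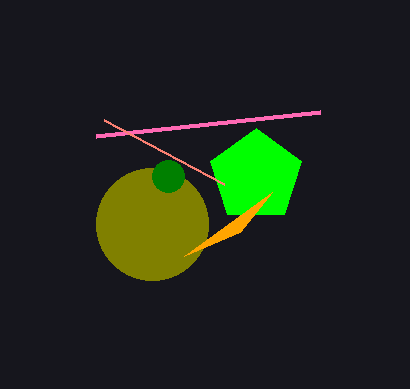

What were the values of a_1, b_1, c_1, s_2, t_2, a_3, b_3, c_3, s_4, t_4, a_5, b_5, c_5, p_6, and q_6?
a_1 = 152, b_1 = 224, c_1 = 56, s_2 = 96, t_2 = 136, a_3 = 256, b_3 = 176, c_3 = 48, s_4 = 184, t_4 = 256, a_5 = 168, b_5 = 176, c_5 = 16, p_6 = 104, q_6 = 120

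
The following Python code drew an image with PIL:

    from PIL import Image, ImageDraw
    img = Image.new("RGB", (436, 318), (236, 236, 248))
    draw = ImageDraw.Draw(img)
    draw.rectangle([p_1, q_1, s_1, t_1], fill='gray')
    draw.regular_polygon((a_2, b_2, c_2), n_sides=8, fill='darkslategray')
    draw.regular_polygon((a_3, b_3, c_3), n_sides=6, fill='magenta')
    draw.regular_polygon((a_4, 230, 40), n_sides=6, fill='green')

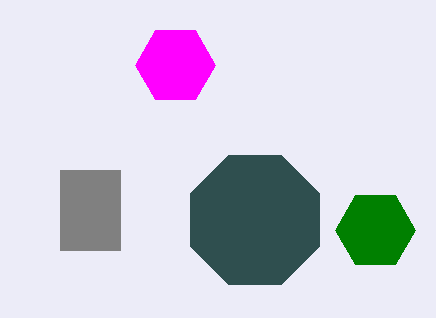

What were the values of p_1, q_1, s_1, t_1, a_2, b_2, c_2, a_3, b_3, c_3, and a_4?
p_1 = 60
q_1 = 170
s_1 = 120
t_1 = 250
a_2 = 255
b_2 = 220
c_2 = 70
a_3 = 175
b_3 = 65
c_3 = 40
a_4 = 375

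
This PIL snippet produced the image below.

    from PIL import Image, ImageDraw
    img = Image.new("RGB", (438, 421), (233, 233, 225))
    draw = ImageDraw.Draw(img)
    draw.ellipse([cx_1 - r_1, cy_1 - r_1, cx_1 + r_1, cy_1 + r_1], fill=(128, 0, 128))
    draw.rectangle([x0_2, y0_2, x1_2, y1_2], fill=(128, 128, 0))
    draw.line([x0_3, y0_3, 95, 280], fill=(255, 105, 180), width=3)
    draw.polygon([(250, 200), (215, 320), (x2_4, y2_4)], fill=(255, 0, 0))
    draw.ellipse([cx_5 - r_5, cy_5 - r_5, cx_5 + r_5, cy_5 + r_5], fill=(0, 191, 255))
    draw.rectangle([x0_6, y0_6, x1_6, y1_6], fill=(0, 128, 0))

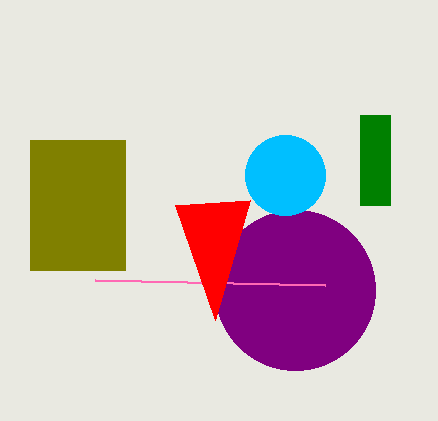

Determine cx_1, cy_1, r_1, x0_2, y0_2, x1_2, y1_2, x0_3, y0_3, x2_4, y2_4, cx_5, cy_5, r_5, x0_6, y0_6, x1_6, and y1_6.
cx_1 = 295, cy_1 = 290, r_1 = 80, x0_2 = 30, y0_2 = 140, x1_2 = 125, y1_2 = 270, x0_3 = 325, y0_3 = 285, x2_4 = 175, y2_4 = 205, cx_5 = 285, cy_5 = 175, r_5 = 40, x0_6 = 360, y0_6 = 115, x1_6 = 390, y1_6 = 205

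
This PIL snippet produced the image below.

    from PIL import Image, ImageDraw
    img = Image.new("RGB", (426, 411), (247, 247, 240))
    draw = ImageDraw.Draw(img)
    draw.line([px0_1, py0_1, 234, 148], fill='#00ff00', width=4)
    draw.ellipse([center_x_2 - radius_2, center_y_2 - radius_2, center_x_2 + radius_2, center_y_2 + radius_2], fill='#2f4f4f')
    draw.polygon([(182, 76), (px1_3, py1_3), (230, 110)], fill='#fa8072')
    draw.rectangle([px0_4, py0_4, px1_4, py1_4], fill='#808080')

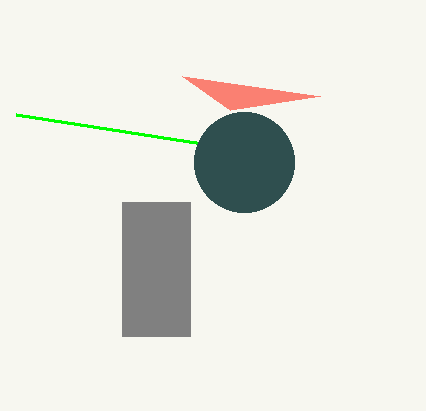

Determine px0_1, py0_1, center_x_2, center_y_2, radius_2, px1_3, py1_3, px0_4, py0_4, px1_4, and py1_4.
px0_1 = 16; py0_1 = 114; center_x_2 = 244; center_y_2 = 162; radius_2 = 50; px1_3 = 320; py1_3 = 96; px0_4 = 122; py0_4 = 202; px1_4 = 190; py1_4 = 336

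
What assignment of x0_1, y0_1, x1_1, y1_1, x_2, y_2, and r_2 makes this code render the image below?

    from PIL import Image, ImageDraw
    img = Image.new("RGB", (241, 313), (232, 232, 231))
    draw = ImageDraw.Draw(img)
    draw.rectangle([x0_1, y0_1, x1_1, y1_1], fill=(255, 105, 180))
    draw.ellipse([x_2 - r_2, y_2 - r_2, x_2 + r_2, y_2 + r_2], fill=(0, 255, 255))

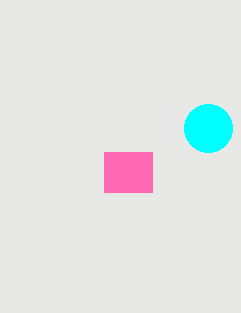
x0_1 = 104, y0_1 = 152, x1_1 = 152, y1_1 = 192, x_2 = 208, y_2 = 128, r_2 = 24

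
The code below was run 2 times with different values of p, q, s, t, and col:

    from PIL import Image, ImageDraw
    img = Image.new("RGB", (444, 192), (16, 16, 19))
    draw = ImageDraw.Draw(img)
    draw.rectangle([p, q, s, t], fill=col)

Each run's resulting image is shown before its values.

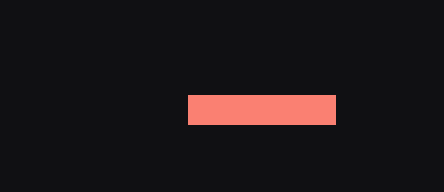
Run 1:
p = 188
q = 95
s = 335
t = 124
col = 'salmon'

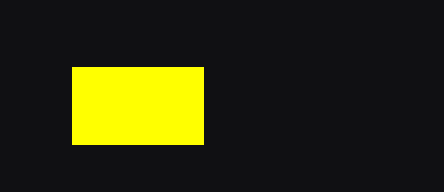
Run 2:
p = 72; q = 67; s = 203; t = 144; col = 'yellow'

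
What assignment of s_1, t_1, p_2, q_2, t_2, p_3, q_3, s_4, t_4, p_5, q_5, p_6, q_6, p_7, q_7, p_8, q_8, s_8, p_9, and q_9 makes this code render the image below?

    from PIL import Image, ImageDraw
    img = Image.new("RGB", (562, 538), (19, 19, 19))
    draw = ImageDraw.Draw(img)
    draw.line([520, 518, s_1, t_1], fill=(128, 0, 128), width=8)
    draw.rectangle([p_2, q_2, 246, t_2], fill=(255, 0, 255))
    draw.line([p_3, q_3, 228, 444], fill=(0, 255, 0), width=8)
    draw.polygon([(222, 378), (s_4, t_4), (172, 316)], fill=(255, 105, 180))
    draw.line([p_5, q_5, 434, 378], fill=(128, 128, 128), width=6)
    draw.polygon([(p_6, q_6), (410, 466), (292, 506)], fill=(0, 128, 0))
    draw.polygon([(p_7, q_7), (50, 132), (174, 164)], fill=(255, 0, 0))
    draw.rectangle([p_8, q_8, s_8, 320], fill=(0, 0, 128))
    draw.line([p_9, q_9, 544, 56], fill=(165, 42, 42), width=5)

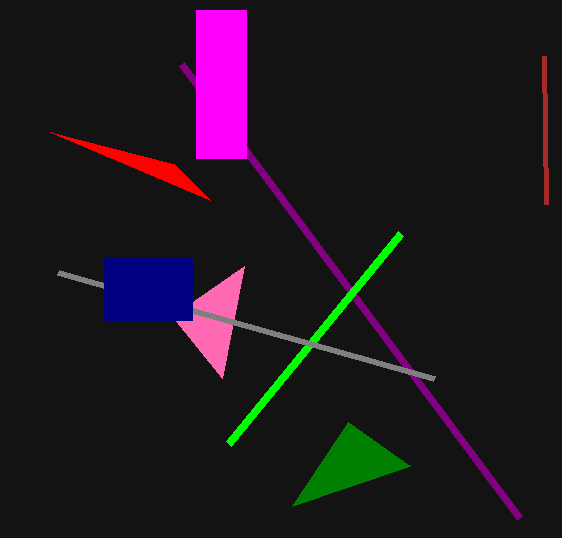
s_1 = 182
t_1 = 64
p_2 = 196
q_2 = 10
t_2 = 158
p_3 = 400
q_3 = 234
s_4 = 244
t_4 = 266
p_5 = 58
q_5 = 272
p_6 = 348
q_6 = 422
p_7 = 210
q_7 = 200
p_8 = 104
q_8 = 258
s_8 = 192
p_9 = 546
q_9 = 204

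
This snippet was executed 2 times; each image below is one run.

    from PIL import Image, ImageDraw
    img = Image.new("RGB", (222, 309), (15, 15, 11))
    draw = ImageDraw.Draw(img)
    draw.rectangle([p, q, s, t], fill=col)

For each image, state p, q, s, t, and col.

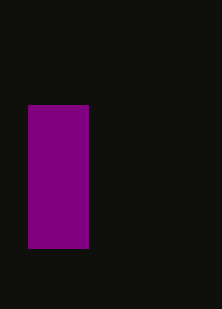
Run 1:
p = 28; q = 105; s = 88; t = 248; col = 'purple'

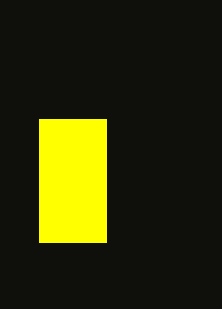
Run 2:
p = 39, q = 119, s = 106, t = 242, col = 'yellow'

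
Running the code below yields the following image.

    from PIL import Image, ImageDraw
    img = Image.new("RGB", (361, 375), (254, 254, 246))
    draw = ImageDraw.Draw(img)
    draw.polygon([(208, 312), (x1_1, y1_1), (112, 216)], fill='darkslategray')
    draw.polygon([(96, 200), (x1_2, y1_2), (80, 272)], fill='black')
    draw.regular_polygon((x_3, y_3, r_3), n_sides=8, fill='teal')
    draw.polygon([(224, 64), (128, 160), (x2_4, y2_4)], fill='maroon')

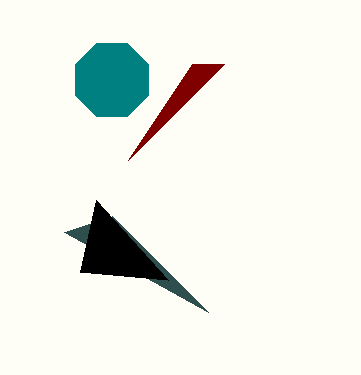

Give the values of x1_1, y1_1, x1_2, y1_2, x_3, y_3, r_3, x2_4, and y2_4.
x1_1 = 64, y1_1 = 232, x1_2 = 168, y1_2 = 280, x_3 = 112, y_3 = 80, r_3 = 40, x2_4 = 192, y2_4 = 64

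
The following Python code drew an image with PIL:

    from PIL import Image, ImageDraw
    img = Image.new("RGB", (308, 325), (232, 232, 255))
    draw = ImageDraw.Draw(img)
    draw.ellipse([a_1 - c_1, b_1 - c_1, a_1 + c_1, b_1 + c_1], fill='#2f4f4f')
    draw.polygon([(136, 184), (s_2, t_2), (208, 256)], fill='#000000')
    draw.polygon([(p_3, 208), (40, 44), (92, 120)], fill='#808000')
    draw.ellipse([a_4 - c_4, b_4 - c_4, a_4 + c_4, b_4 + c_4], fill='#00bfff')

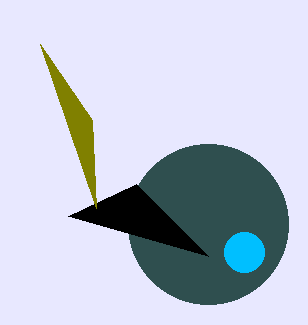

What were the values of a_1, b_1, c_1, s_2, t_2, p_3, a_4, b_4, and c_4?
a_1 = 208, b_1 = 224, c_1 = 80, s_2 = 68, t_2 = 216, p_3 = 96, a_4 = 244, b_4 = 252, c_4 = 20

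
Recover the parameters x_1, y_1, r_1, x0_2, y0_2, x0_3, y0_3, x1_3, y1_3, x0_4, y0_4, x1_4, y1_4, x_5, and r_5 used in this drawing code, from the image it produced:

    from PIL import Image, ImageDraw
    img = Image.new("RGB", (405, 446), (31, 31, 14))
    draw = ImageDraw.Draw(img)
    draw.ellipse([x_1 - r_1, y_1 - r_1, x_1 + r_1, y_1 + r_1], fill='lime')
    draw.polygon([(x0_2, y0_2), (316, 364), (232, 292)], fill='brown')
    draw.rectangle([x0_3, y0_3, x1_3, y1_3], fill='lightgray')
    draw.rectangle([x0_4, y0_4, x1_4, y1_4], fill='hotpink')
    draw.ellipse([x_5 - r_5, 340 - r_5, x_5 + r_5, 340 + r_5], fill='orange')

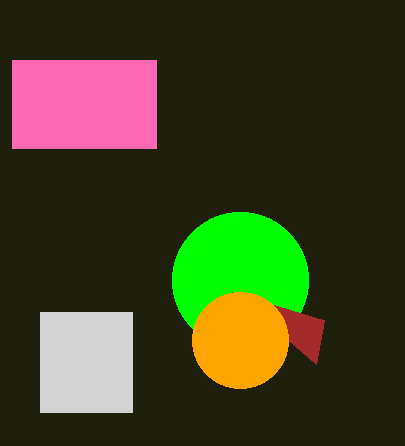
x_1 = 240; y_1 = 280; r_1 = 68; x0_2 = 324; y0_2 = 320; x0_3 = 40; y0_3 = 312; x1_3 = 132; y1_3 = 412; x0_4 = 12; y0_4 = 60; x1_4 = 156; y1_4 = 148; x_5 = 240; r_5 = 48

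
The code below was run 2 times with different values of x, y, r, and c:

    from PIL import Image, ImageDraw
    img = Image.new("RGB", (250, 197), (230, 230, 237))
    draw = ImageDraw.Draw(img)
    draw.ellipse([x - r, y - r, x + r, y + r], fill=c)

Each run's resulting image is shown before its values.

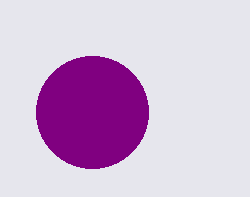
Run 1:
x = 92, y = 112, r = 56, c = 'purple'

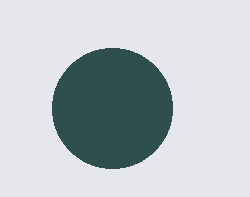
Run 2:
x = 112; y = 108; r = 60; c = 'darkslategray'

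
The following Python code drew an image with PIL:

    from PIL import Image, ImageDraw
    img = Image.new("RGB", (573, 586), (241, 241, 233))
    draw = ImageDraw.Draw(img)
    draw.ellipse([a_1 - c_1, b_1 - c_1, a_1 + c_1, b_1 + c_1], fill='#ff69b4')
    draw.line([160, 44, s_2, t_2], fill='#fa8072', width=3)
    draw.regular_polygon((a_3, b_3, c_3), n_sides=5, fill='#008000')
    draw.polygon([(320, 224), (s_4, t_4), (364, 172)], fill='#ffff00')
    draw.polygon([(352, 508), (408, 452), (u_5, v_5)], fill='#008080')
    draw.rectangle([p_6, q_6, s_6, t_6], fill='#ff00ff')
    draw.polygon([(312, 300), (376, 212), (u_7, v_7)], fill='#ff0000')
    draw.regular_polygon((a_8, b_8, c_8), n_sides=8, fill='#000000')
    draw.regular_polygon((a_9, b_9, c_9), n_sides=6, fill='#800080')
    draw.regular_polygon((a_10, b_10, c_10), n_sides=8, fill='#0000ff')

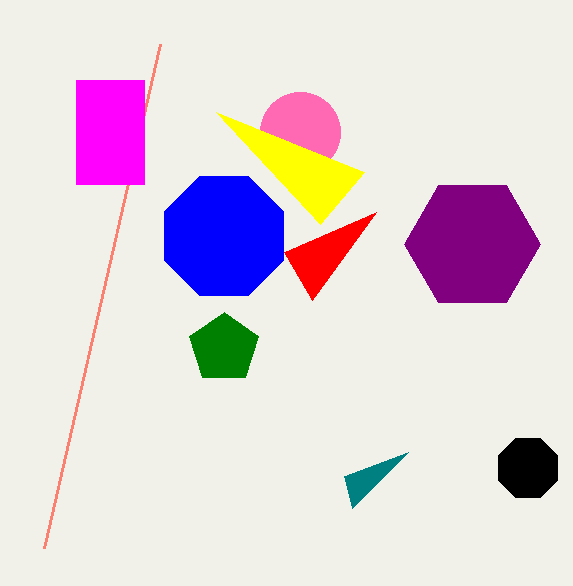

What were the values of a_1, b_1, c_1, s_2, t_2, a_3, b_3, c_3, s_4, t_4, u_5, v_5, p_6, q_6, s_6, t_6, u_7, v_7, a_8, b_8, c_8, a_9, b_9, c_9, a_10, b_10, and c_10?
a_1 = 300; b_1 = 132; c_1 = 40; s_2 = 44; t_2 = 548; a_3 = 224; b_3 = 348; c_3 = 36; s_4 = 216; t_4 = 112; u_5 = 344; v_5 = 476; p_6 = 76; q_6 = 80; s_6 = 144; t_6 = 184; u_7 = 284; v_7 = 252; a_8 = 528; b_8 = 468; c_8 = 32; a_9 = 472; b_9 = 244; c_9 = 68; a_10 = 224; b_10 = 236; c_10 = 64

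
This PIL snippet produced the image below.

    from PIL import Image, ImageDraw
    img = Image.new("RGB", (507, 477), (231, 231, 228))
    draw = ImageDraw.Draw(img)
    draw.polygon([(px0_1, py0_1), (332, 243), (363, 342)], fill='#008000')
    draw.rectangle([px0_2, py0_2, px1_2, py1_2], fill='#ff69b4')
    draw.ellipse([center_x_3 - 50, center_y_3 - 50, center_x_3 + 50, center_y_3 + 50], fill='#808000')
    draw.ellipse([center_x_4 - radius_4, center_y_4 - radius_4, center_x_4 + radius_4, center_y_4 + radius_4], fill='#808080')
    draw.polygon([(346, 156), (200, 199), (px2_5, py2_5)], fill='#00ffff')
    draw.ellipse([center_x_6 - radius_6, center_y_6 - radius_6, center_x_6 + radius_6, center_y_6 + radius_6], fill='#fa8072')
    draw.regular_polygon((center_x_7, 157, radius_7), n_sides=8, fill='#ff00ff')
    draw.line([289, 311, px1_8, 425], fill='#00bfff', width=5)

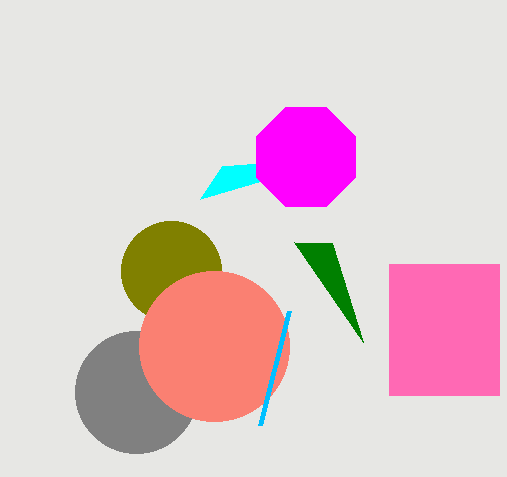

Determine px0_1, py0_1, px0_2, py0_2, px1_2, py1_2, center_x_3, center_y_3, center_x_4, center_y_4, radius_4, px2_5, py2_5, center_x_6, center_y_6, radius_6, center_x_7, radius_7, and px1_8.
px0_1 = 294, py0_1 = 242, px0_2 = 389, py0_2 = 264, px1_2 = 499, py1_2 = 395, center_x_3 = 171, center_y_3 = 271, center_x_4 = 136, center_y_4 = 392, radius_4 = 61, px2_5 = 222, py2_5 = 166, center_x_6 = 214, center_y_6 = 346, radius_6 = 75, center_x_7 = 306, radius_7 = 54, px1_8 = 260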